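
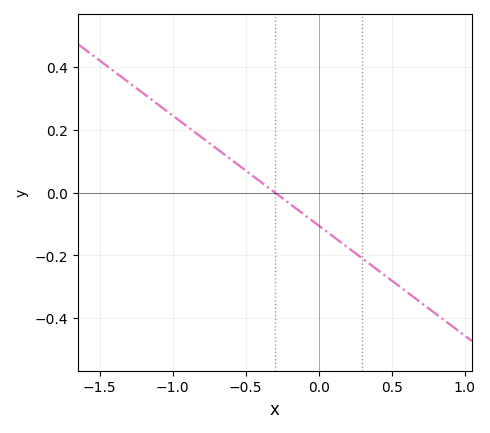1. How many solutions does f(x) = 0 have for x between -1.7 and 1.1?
1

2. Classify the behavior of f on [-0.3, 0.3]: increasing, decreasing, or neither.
decreasing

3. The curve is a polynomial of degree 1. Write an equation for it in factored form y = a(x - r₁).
y = -0.35(x + 0.3)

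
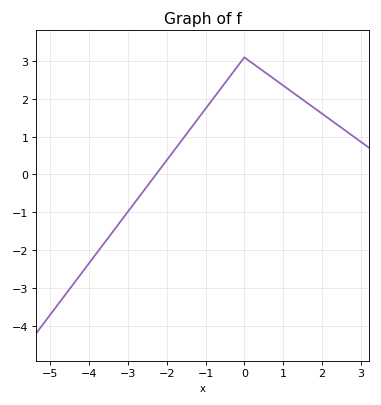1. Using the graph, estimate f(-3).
-0.983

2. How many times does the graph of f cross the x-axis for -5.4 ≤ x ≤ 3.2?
1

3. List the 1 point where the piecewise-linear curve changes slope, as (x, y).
(0, 3.1)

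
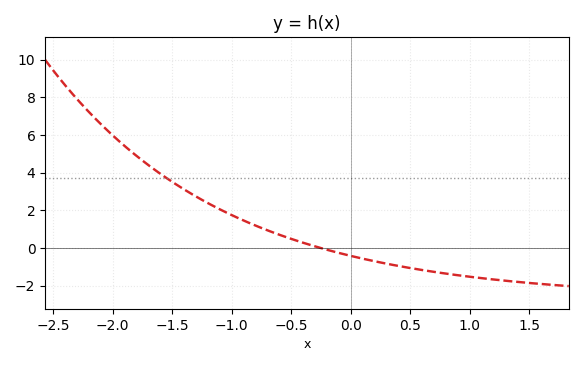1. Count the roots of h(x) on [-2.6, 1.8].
1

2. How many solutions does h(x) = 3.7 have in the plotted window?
1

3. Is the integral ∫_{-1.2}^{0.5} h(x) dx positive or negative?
positive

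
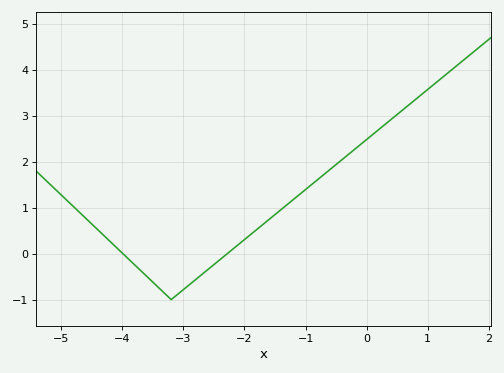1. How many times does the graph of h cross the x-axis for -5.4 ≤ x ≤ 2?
2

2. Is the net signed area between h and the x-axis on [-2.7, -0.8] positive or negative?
positive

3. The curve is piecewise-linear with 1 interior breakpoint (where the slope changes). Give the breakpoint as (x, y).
(-3.2, -1)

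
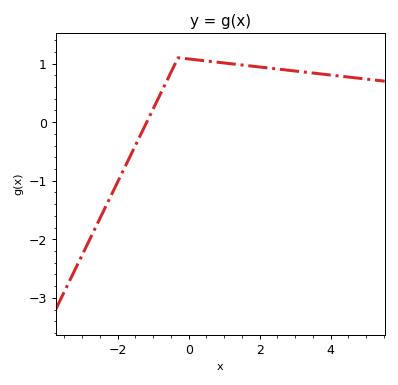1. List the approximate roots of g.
-1.18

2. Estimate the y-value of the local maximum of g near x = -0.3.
1.1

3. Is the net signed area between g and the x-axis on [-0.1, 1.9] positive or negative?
positive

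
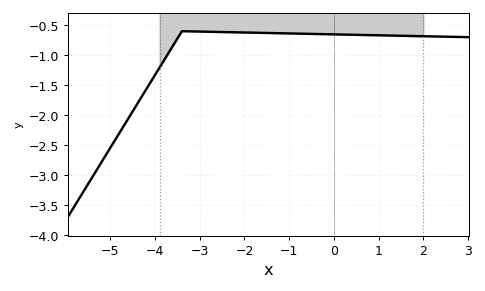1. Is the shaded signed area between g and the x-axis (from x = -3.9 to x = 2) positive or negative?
negative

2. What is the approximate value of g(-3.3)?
-0.6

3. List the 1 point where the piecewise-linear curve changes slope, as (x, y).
(-3.4, -0.6)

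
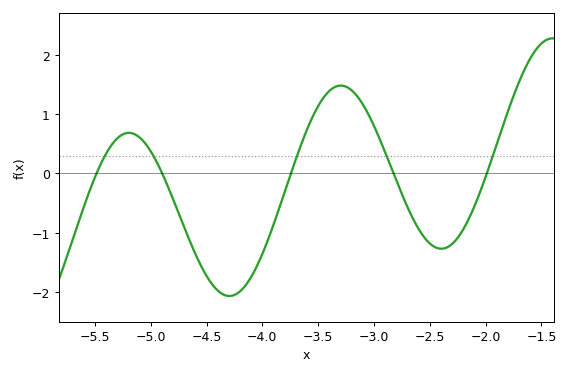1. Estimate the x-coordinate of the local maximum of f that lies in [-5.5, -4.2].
-5.2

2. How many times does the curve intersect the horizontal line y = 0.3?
5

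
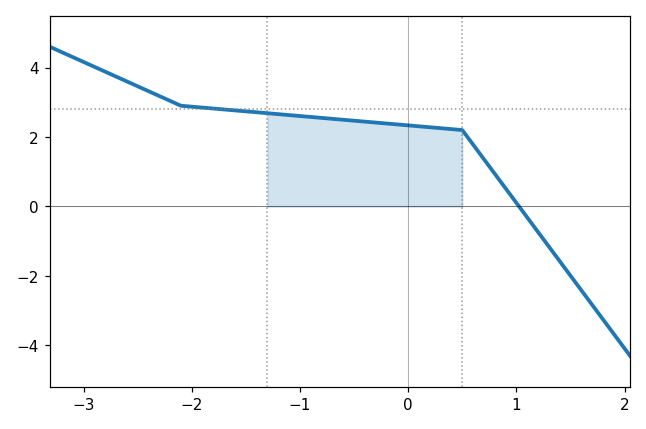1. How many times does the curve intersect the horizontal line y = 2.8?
1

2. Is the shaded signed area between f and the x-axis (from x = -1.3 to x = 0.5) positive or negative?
positive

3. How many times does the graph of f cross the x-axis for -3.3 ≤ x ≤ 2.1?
1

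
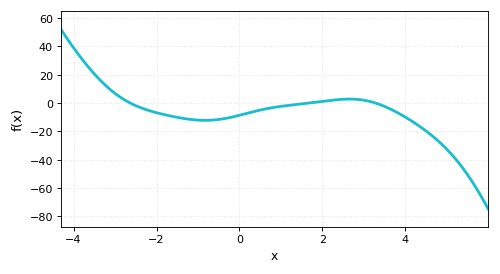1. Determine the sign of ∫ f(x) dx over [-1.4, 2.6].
negative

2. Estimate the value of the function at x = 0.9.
-2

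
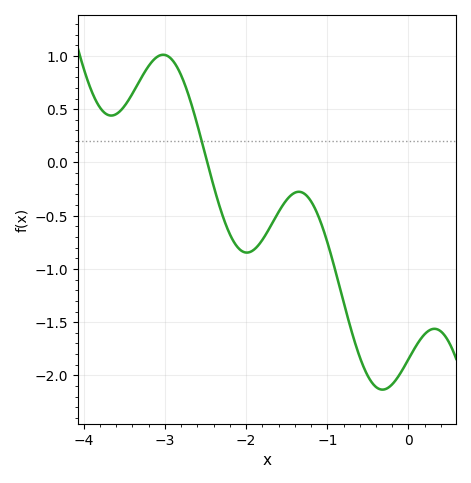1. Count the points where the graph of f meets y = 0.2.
1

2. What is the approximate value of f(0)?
-1.85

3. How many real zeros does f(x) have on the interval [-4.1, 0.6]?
1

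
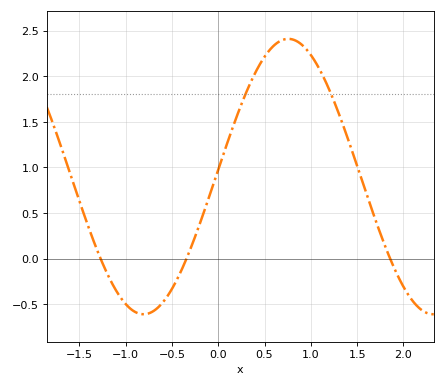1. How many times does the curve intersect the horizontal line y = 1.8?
2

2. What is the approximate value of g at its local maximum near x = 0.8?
2.4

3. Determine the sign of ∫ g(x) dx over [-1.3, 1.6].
positive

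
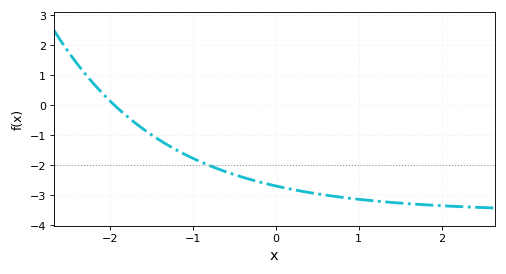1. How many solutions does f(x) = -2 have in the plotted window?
1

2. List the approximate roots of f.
-1.9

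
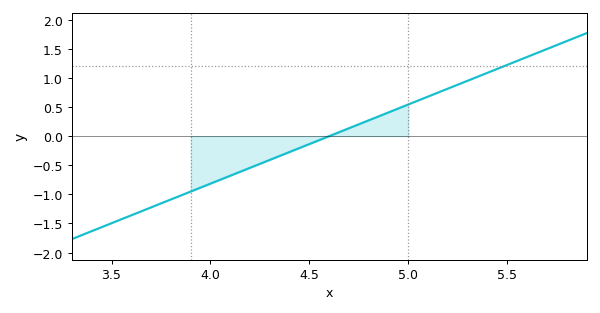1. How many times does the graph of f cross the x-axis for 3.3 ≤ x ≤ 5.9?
1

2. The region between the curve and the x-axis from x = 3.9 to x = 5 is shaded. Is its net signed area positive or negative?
negative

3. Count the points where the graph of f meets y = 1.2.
1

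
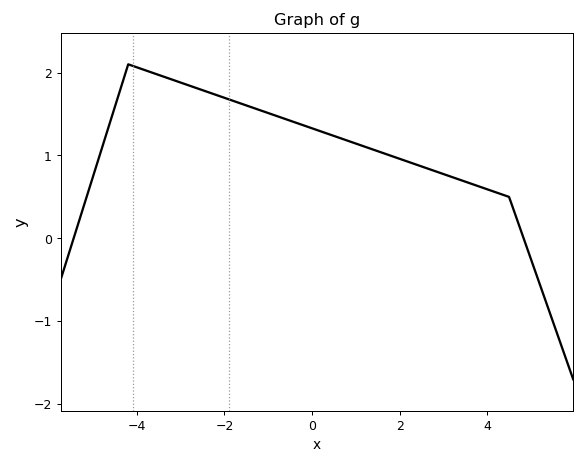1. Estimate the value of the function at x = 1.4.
1.1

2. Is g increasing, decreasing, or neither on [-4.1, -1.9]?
decreasing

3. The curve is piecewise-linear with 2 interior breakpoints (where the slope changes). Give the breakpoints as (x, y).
(-4.2, 2.1); (4.5, 0.5)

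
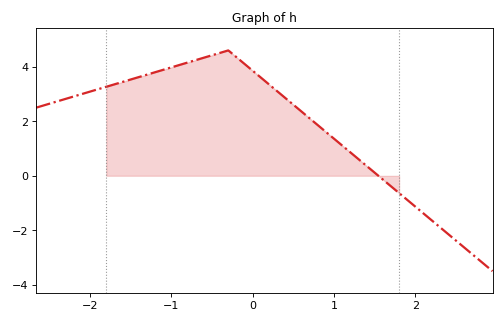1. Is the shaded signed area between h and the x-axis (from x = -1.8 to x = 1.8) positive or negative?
positive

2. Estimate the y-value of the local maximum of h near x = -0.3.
4.6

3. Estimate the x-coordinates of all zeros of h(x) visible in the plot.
1.54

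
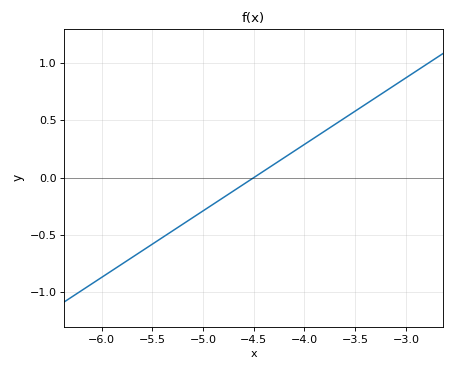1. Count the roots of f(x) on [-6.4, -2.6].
1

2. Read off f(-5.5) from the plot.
-0.58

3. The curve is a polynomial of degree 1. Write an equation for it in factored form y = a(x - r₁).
y = 0.58(x + 4.5)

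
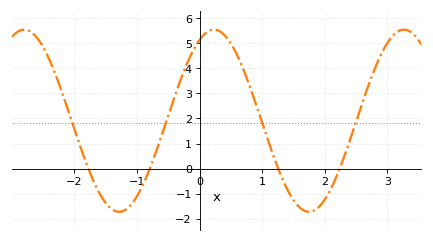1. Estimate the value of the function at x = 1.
1.8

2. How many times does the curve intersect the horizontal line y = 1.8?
4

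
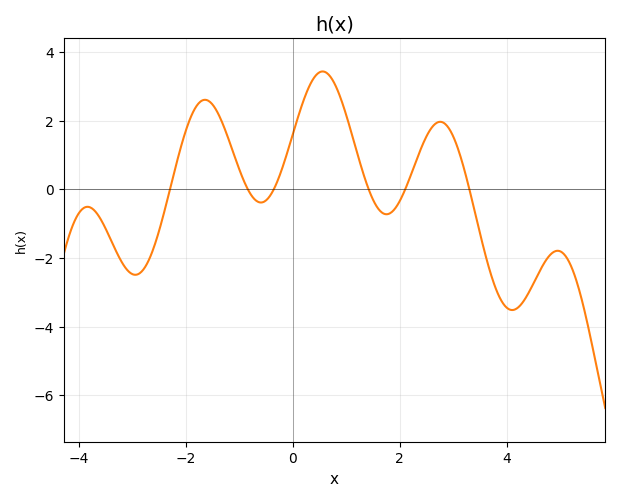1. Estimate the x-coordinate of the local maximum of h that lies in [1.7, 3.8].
2.8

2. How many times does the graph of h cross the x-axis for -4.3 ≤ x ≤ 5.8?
6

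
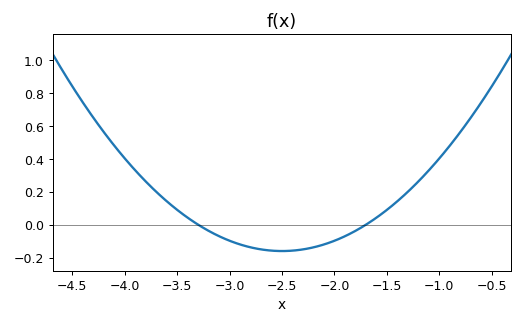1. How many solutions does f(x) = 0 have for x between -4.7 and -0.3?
2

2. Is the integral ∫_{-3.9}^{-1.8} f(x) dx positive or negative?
negative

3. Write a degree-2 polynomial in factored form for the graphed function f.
y = 0.25(x + 3.3)(x + 1.7)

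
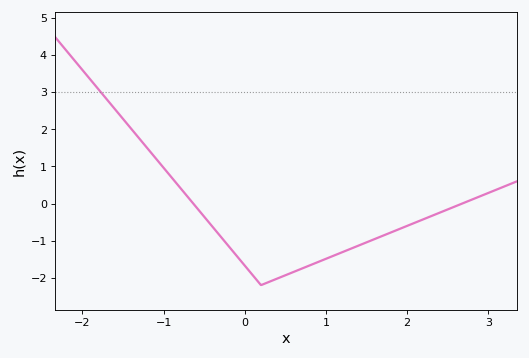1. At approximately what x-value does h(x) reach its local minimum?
0.202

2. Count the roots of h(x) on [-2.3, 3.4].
2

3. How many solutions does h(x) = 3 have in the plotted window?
1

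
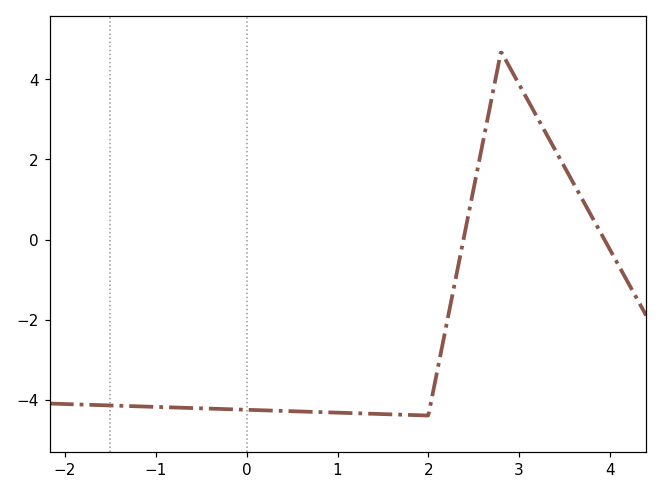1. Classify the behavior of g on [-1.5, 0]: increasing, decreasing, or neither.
decreasing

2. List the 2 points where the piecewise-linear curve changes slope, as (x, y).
(2, -4.4); (2.8, 4.7)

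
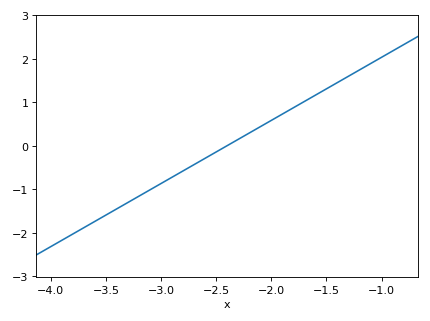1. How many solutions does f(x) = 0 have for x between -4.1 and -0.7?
1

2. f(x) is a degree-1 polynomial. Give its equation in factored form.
y = 1.45(x + 2.4)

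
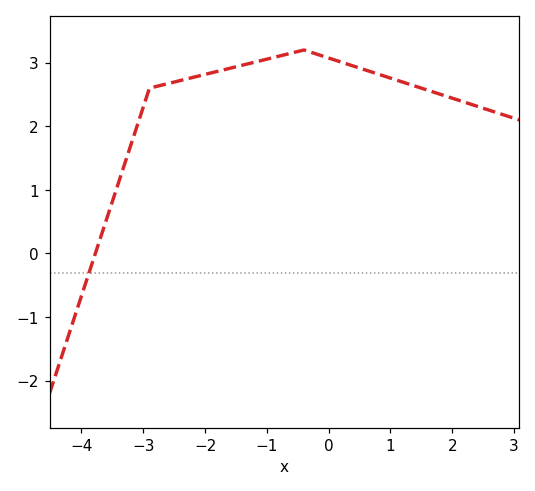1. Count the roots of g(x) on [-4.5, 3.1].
1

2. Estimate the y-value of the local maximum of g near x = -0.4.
3.2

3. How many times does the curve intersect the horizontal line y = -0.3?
1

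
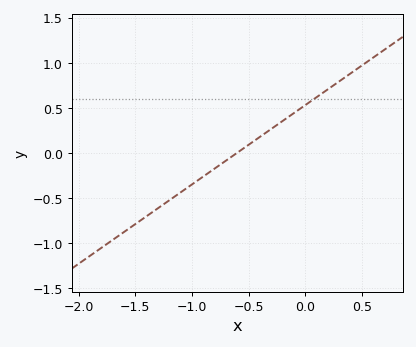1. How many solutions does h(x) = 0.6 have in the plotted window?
1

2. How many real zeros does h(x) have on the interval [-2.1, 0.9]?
1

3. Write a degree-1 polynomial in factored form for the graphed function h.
y = 0.88(x + 0.6)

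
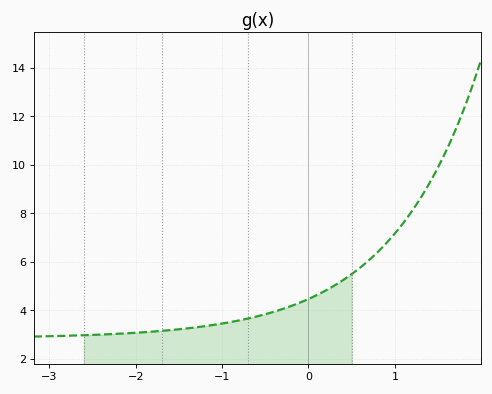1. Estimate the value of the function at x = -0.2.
4.2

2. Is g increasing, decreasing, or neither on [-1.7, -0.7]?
increasing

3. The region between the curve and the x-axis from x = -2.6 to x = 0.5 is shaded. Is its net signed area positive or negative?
positive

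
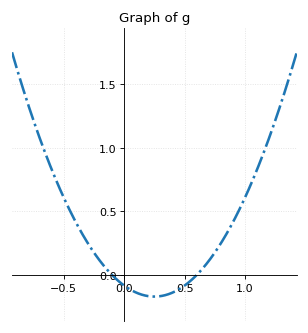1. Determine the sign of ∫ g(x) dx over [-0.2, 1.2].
positive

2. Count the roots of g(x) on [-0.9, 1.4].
2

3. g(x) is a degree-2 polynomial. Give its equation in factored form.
y = 1.38(x + 0.1)(x - 0.6)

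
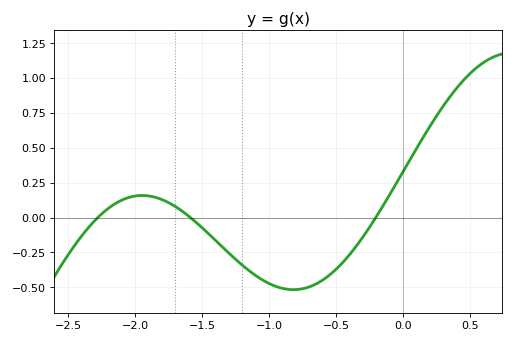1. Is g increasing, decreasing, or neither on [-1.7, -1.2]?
decreasing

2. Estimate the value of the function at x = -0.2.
0.009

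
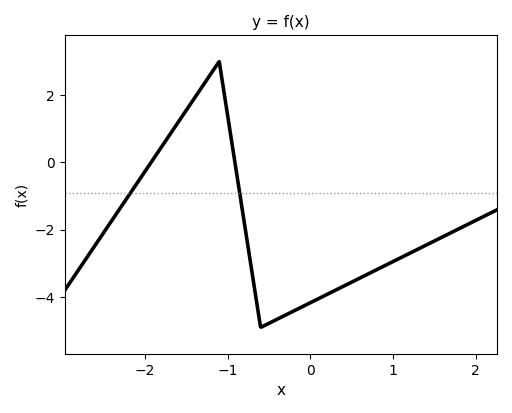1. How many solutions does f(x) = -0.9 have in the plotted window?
2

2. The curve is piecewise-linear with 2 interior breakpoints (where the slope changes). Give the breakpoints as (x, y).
(-1.1, 3); (-0.6, -4.9)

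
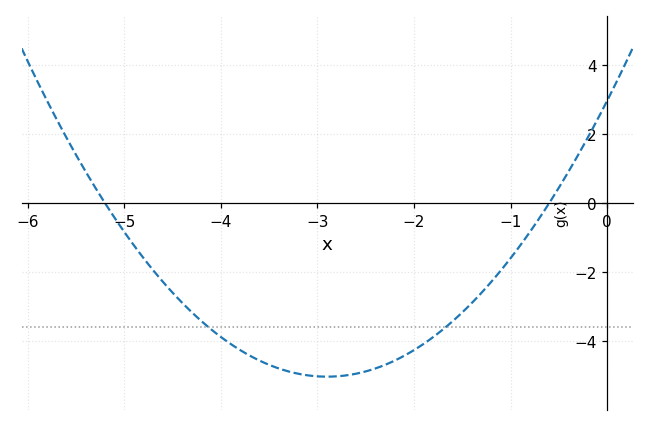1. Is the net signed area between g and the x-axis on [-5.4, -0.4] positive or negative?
negative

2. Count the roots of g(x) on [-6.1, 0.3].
2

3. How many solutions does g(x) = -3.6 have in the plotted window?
2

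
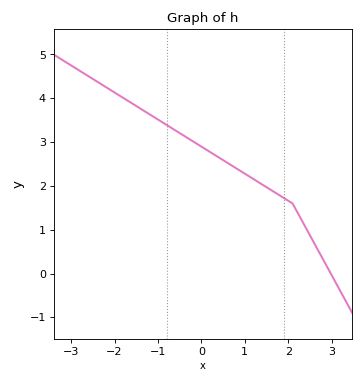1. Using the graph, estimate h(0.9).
2.34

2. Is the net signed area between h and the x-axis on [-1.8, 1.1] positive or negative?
positive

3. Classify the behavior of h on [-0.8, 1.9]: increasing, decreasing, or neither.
decreasing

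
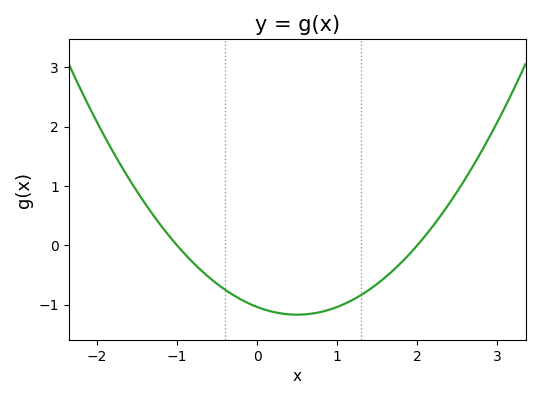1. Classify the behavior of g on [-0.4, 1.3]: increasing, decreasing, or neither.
neither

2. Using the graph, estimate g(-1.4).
0.707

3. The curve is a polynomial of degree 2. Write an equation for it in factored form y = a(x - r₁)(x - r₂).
y = 0.52(x + 1)(x - 2)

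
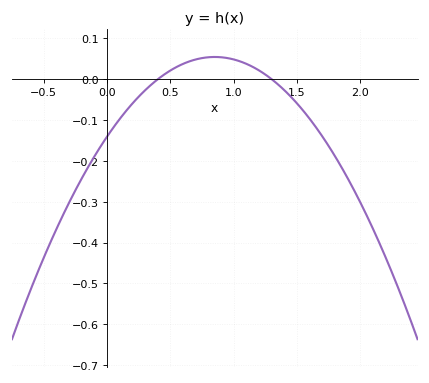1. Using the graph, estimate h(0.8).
0.054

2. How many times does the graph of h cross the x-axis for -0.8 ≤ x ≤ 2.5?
2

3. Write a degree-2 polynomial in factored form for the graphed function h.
y = -0.27(x - 0.4)(x - 1.3)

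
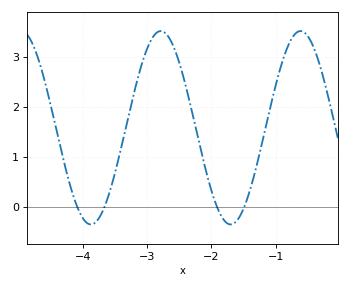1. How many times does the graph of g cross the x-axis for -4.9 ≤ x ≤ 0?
4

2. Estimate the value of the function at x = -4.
-0.224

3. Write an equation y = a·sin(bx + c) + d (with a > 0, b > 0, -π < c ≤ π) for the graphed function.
y = 1.93sin(2.89x - 2.94) + 1.58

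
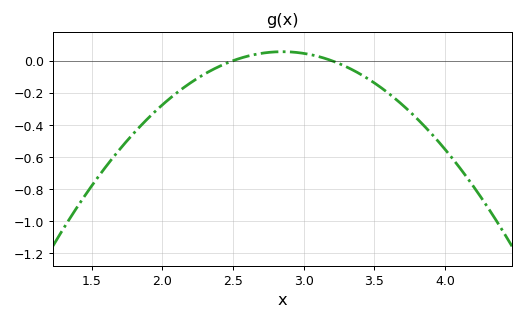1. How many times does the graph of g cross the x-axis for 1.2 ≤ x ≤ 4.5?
2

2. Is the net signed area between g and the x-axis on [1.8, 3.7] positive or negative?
negative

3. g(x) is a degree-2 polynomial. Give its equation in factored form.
y = -0.46(x - 2.5)(x - 3.2)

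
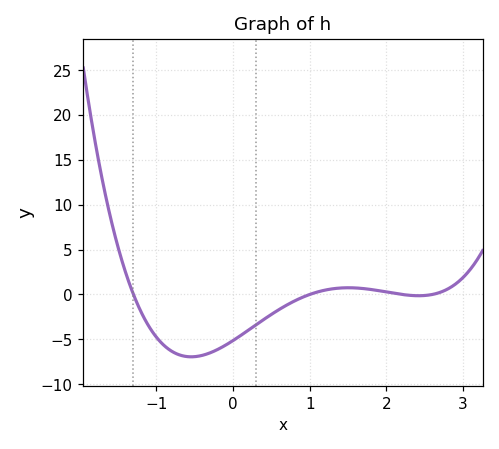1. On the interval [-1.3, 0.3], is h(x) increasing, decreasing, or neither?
neither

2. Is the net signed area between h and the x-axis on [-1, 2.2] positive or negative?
negative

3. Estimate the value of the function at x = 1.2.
0.483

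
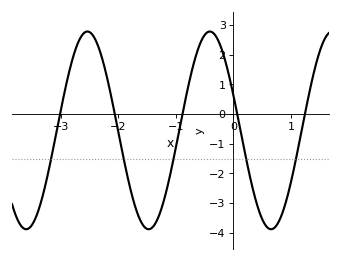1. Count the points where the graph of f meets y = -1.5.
5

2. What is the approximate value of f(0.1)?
-0.3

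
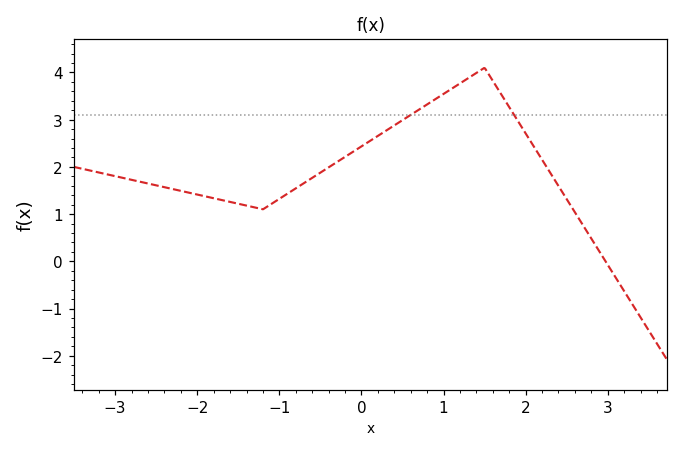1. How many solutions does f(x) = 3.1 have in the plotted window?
2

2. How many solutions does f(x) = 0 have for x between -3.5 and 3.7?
1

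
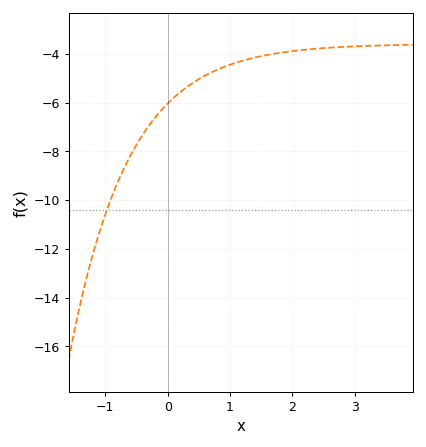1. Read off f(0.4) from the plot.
-5.2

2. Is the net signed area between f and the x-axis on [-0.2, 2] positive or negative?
negative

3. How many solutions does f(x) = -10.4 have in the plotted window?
1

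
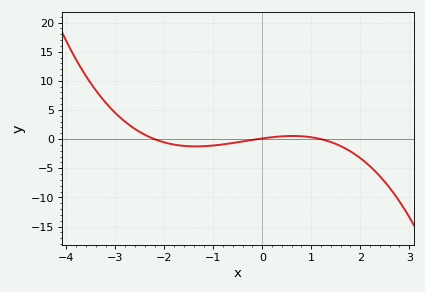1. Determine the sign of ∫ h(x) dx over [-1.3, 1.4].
negative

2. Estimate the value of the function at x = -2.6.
1.75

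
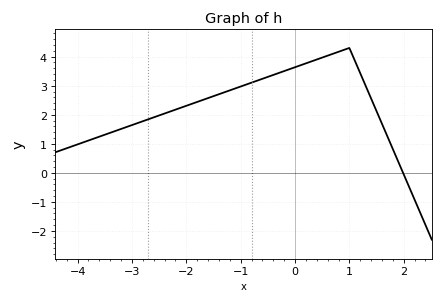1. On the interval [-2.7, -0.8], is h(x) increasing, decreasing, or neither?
increasing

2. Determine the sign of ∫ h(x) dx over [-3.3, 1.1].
positive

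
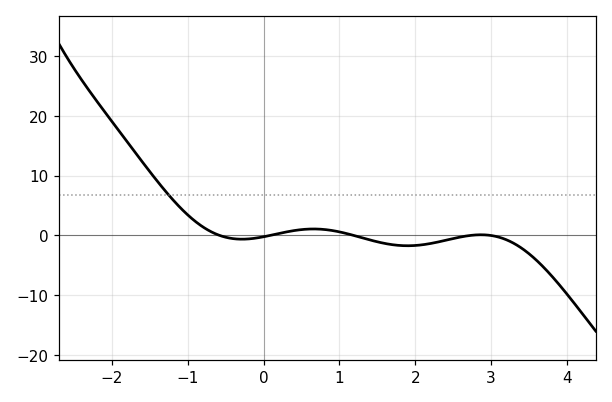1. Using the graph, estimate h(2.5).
-1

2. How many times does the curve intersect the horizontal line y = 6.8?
1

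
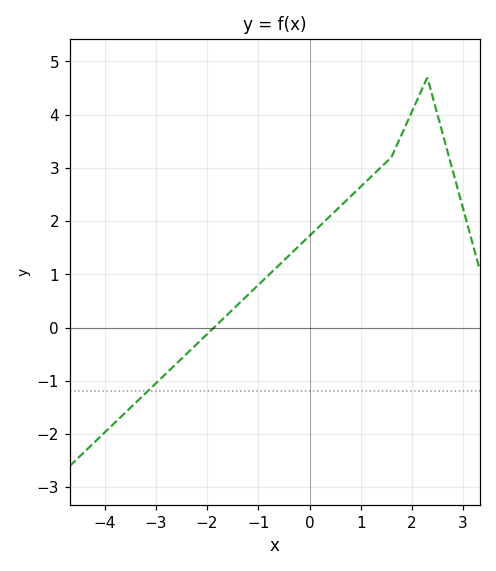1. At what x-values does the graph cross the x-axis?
-1.8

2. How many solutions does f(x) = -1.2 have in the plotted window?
1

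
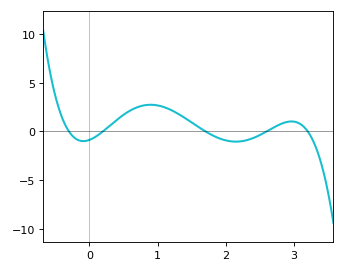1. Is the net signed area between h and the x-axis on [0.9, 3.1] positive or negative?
positive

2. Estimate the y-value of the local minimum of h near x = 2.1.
-1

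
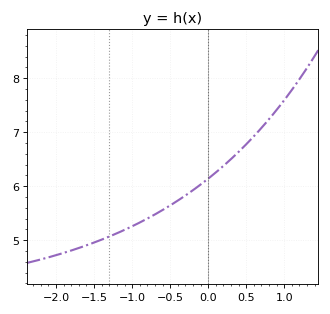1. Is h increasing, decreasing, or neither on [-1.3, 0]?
increasing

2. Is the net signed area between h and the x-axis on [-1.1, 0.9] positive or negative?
positive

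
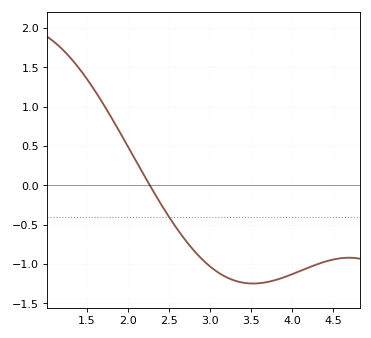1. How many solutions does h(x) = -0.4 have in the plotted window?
1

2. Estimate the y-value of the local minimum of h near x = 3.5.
-1.25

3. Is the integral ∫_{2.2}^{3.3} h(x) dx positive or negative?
negative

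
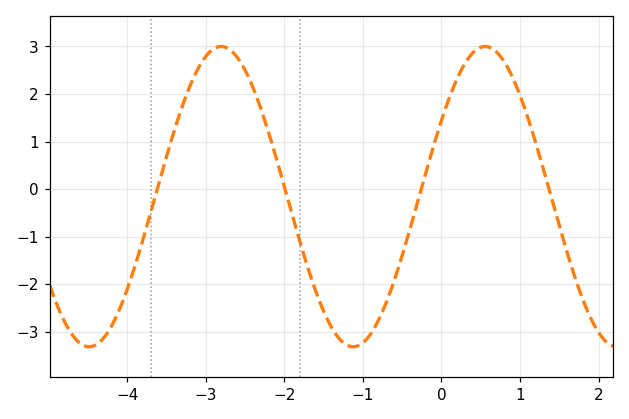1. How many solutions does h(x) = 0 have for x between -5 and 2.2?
4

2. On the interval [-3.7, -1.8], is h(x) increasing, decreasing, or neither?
neither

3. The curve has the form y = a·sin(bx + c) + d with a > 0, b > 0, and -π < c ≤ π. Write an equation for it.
y = 3.16sin(1.9x + 0.53) - 0.16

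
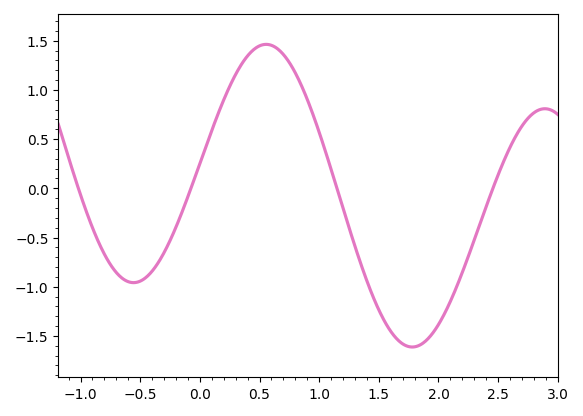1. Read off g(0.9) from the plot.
0.9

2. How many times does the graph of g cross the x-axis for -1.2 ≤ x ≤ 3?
4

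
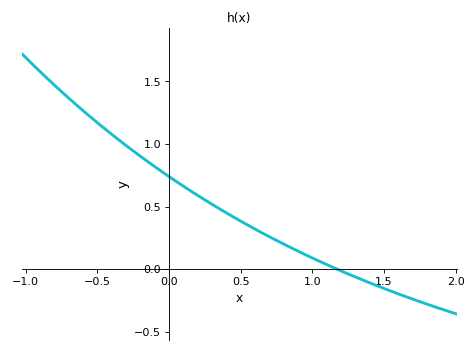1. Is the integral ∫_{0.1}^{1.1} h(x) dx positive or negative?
positive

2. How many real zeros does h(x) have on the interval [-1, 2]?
1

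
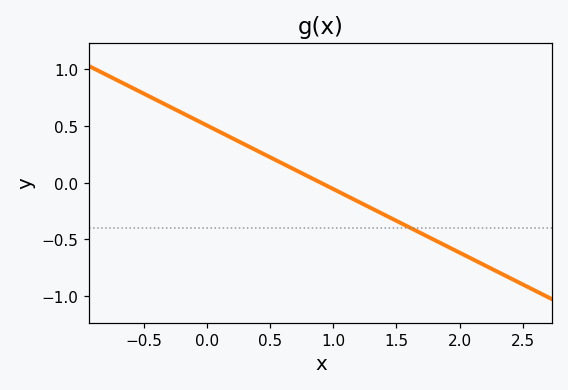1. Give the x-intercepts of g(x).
0.9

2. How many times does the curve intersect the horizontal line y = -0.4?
1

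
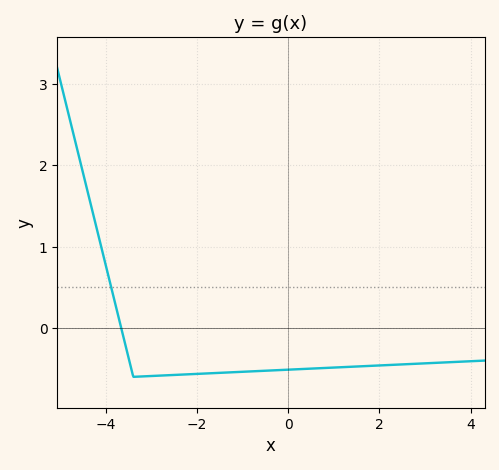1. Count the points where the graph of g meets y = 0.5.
1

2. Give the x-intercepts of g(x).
-3.6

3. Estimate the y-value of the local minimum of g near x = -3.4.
-0.6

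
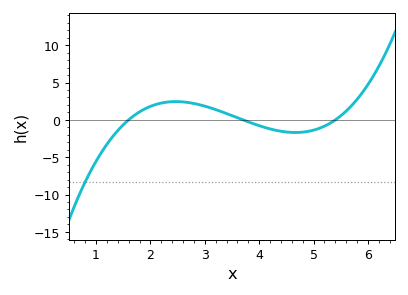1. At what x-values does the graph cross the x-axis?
1.6, 3.7, 5.4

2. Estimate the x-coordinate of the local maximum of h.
2.5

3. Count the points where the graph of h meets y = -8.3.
1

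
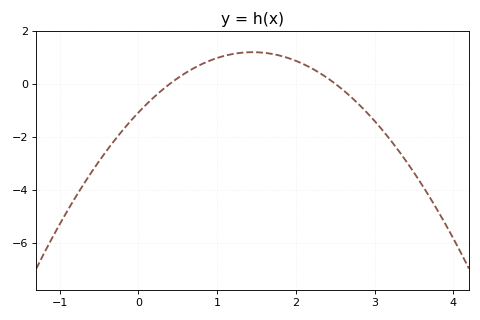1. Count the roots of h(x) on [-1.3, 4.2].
2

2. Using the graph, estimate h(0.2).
-0.497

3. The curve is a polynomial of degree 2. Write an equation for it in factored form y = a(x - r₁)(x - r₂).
y = -1.08(x - 0.4)(x - 2.5)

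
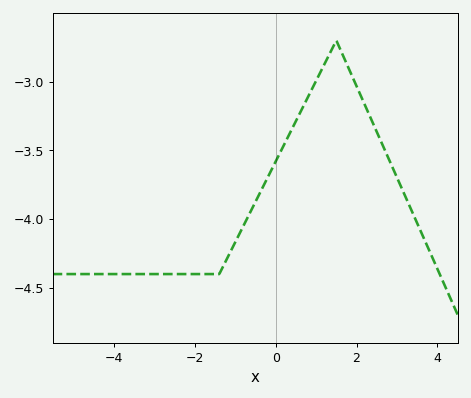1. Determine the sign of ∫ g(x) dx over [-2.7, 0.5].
negative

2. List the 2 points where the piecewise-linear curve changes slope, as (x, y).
(-1.4, -4.4); (1.5, -2.7)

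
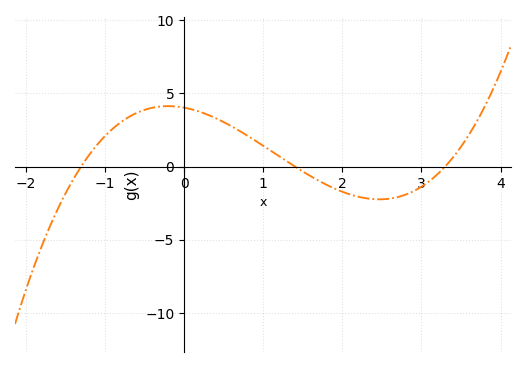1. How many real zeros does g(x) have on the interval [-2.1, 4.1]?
3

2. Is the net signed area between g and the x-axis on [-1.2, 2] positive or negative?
positive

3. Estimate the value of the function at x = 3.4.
0.5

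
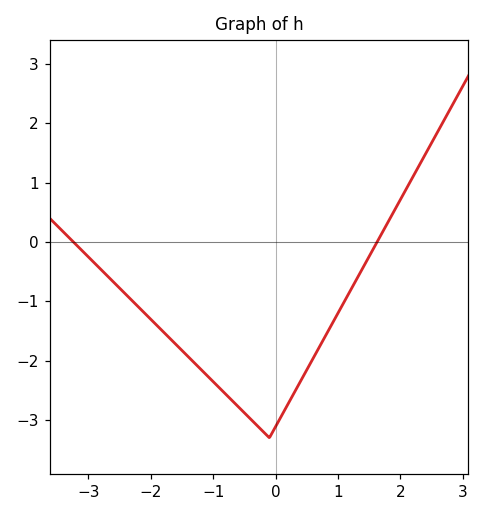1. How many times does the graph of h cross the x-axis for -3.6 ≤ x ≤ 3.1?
2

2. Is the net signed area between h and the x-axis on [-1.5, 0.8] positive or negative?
negative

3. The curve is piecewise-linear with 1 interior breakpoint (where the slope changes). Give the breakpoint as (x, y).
(-0.1, -3.3)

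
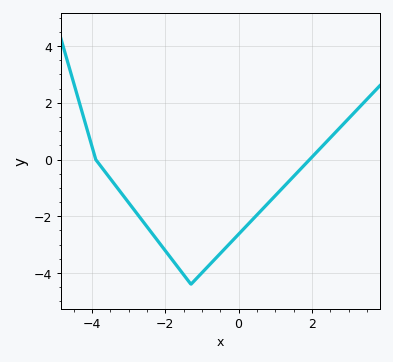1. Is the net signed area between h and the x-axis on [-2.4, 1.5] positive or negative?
negative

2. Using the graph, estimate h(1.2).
-1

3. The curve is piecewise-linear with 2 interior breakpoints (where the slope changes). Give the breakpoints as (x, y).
(-3.9, 0); (-1.3, -4.4)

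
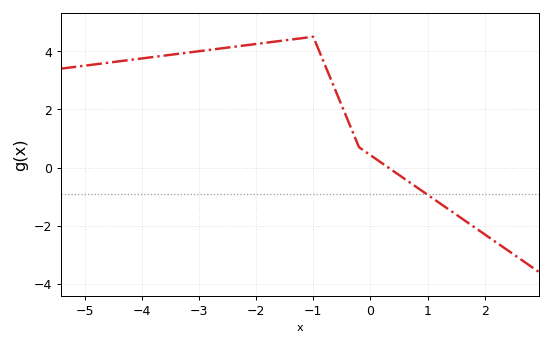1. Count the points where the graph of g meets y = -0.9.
1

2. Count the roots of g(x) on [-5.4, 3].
1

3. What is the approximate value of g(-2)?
4.25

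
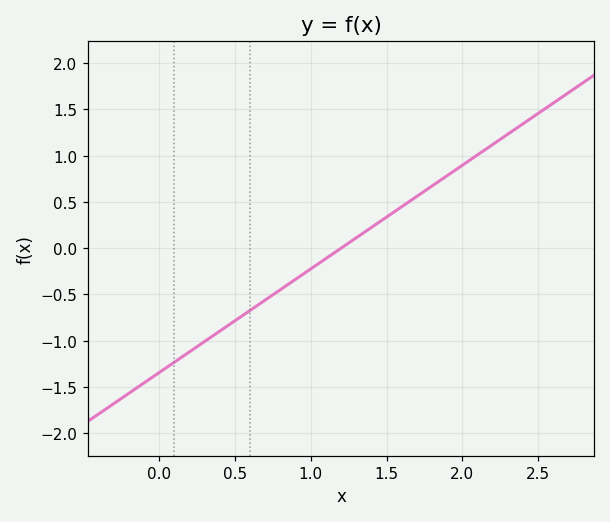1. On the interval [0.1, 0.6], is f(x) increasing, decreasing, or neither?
increasing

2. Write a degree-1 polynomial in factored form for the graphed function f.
y = 1.12(x - 1.2)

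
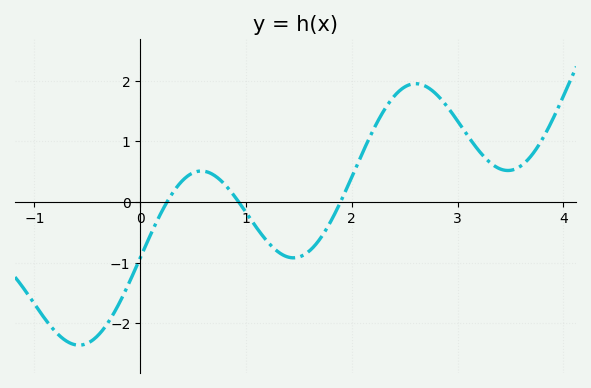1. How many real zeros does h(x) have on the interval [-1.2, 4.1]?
3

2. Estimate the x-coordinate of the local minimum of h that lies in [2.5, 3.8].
3.48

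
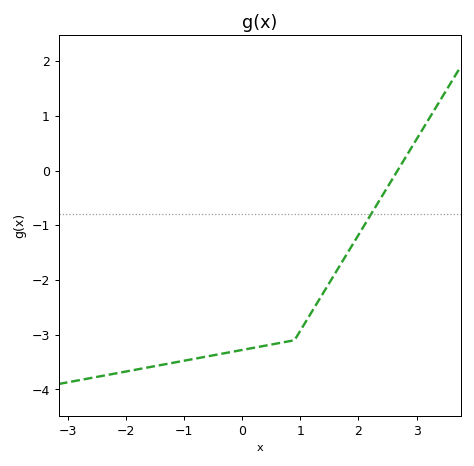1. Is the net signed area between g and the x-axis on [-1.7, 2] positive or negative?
negative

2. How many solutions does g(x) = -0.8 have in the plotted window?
1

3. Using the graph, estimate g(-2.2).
-3.7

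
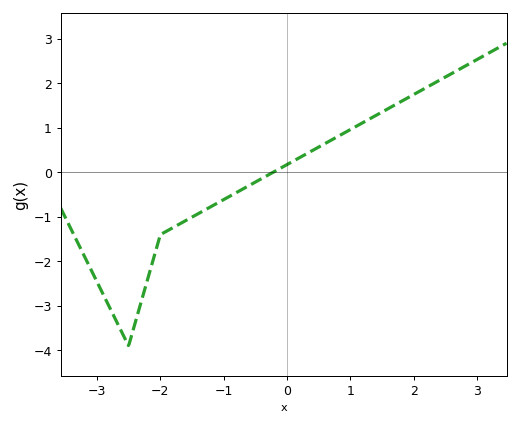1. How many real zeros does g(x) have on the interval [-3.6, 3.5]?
1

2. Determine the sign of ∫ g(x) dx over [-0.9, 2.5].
positive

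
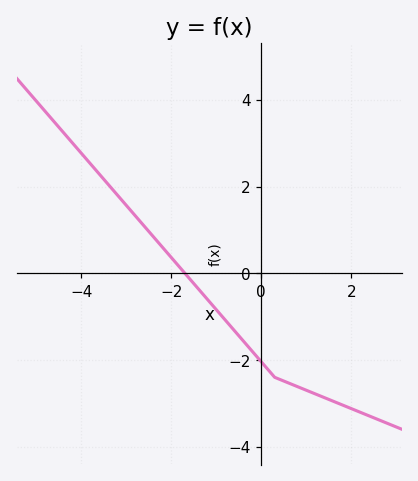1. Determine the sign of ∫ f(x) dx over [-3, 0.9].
negative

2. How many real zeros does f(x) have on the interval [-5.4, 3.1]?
1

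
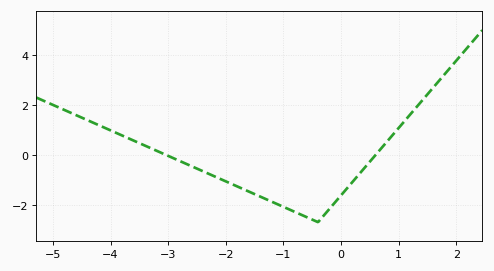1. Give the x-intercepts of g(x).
-3, 0.6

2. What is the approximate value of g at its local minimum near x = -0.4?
-2.6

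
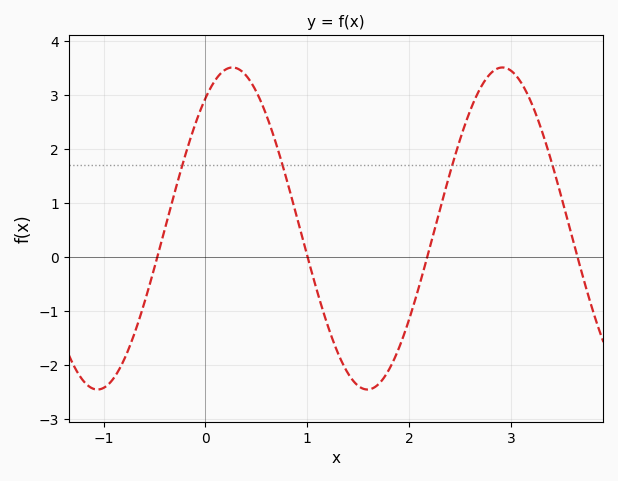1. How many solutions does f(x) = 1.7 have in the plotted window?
4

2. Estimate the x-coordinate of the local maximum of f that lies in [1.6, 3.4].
2.92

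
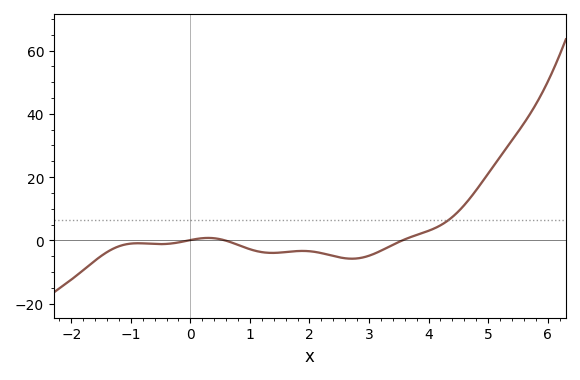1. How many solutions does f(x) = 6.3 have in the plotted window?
1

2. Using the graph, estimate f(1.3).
-4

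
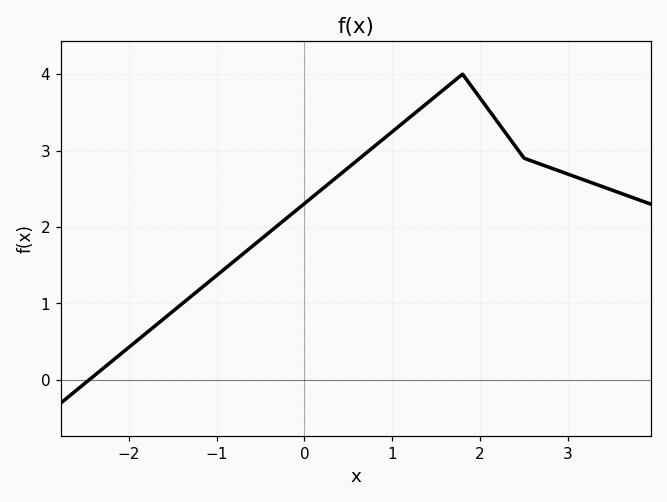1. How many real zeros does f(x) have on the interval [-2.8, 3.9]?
1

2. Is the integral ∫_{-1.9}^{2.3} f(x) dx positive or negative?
positive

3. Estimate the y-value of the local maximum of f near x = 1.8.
4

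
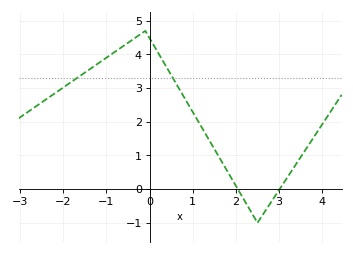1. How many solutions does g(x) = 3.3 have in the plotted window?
2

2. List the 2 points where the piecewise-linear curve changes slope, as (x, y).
(-0.1, 4.7); (2.5, -1)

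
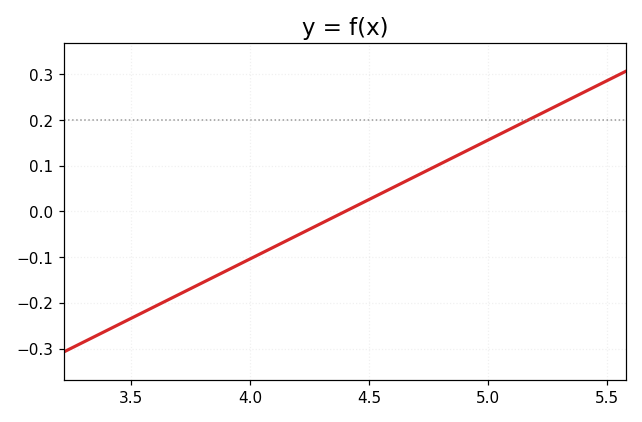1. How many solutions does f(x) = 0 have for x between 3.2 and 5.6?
1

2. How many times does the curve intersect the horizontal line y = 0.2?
1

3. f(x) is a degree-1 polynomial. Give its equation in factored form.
y = 0.26(x - 4.4)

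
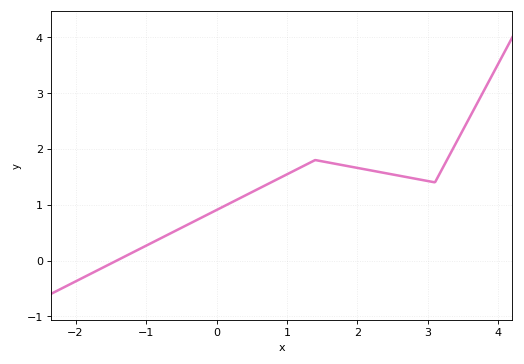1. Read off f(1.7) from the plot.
1.73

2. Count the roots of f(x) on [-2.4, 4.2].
1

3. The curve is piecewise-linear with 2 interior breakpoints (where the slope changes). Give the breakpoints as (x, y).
(1.4, 1.8); (3.1, 1.4)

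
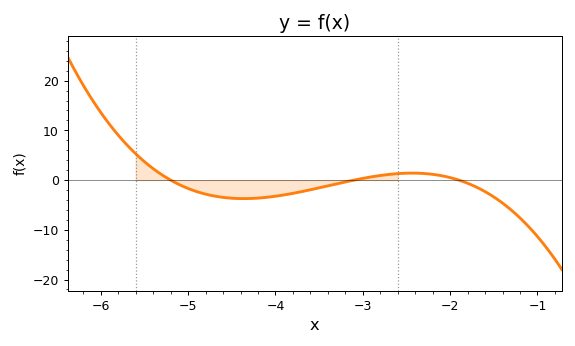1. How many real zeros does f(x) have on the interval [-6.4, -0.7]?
3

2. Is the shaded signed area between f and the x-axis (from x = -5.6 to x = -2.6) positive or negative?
negative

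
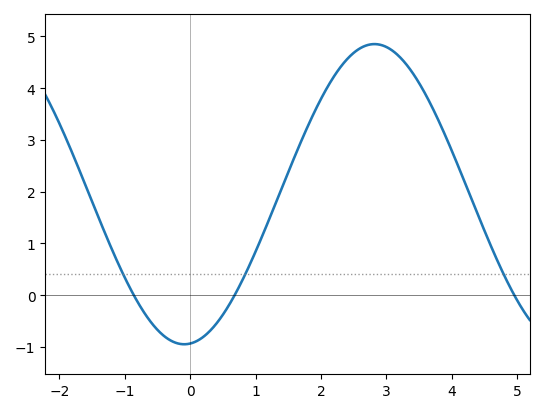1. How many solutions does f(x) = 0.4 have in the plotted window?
3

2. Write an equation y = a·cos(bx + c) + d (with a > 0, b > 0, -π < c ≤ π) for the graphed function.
y = 2.9cos(1.08x - 3.04) + 1.95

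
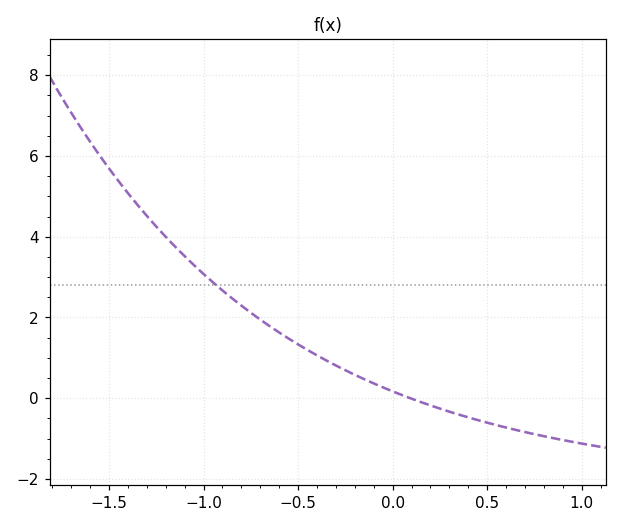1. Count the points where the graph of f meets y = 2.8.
1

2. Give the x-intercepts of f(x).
0.1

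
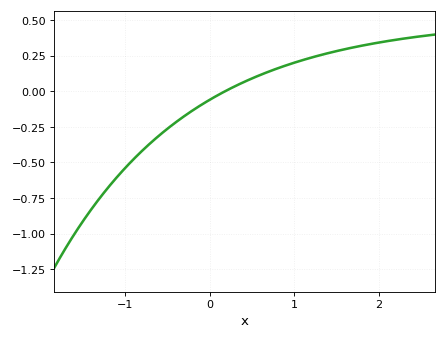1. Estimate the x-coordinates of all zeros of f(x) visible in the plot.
0.182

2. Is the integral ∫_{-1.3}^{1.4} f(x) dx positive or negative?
negative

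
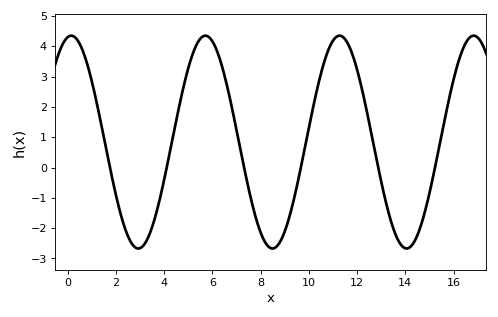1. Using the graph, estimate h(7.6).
-1.03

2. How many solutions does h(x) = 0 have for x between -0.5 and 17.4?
6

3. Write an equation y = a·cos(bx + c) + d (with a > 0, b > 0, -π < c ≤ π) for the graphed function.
y = 3.51cos(1.13x - 0.172) + 0.84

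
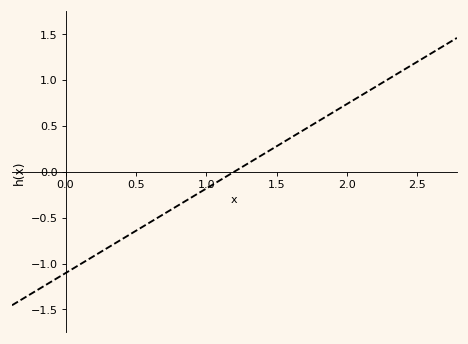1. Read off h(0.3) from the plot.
-0.828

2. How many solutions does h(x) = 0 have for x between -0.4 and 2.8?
1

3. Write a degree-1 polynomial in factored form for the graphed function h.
y = 0.92(x - 1.2)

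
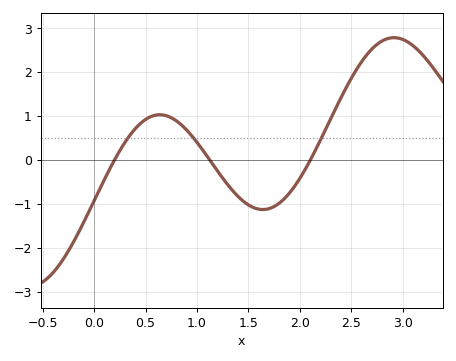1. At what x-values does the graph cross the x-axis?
0.2, 1.1, 2.1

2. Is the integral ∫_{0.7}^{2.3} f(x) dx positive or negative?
negative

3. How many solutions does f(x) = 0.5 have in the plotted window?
3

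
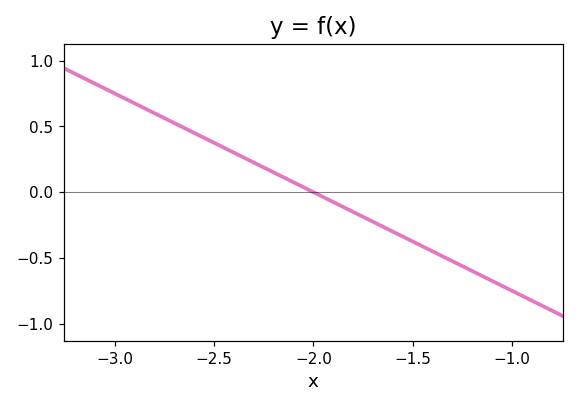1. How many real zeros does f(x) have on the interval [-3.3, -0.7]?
1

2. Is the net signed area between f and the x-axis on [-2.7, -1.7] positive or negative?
positive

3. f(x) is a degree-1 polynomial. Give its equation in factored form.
y = -0.75(x + 2)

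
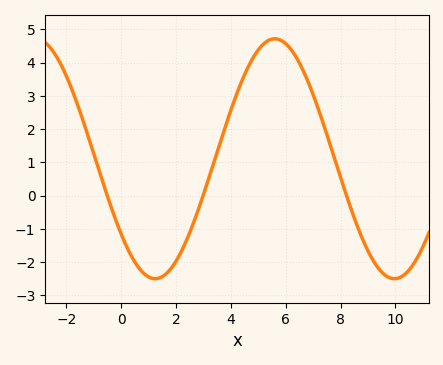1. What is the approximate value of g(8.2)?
0.043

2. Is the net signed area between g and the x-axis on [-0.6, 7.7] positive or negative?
positive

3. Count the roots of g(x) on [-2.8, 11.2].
3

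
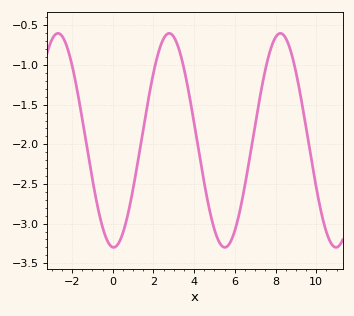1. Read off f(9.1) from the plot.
-1.2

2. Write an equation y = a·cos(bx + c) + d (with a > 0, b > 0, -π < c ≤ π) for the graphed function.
y = 1.35cos(1.1x + 3.1) - 1.95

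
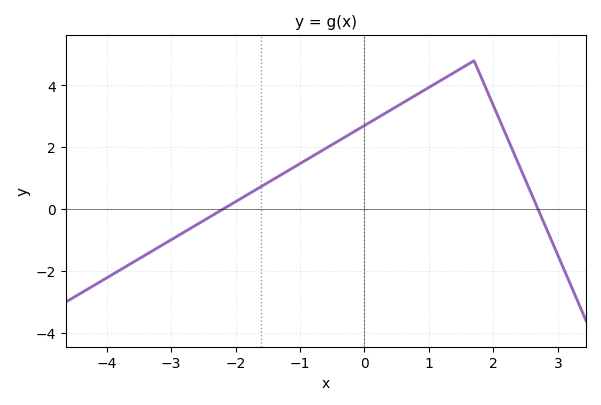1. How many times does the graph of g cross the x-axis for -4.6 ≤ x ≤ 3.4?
2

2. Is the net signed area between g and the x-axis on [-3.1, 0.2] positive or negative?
positive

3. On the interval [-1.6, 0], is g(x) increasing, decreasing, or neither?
increasing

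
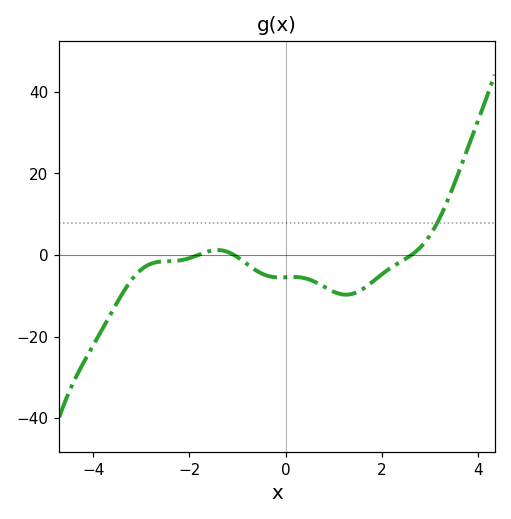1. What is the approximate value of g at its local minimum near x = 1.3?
-9.71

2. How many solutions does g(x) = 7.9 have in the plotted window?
1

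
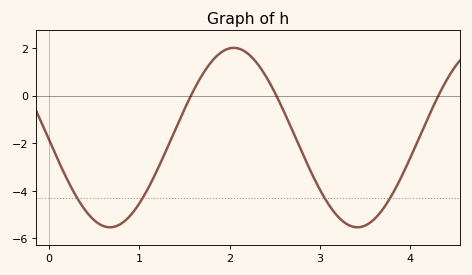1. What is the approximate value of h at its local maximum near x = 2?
2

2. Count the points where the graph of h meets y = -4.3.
4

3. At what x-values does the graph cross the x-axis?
1.6, 2.5, 4.3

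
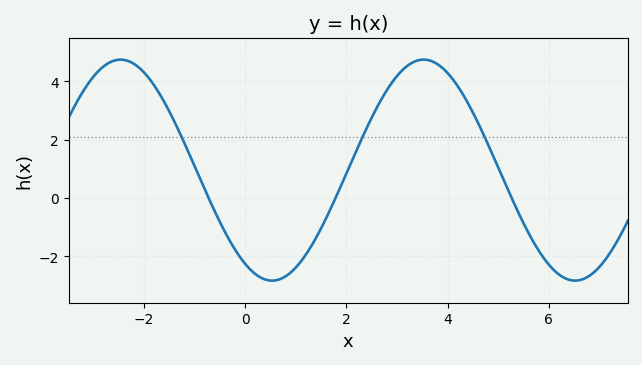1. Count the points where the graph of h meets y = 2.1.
3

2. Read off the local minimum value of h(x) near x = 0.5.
-2.8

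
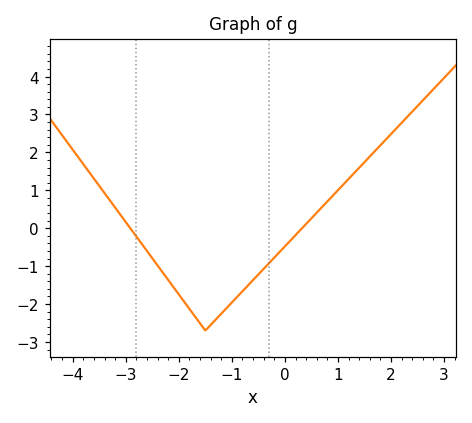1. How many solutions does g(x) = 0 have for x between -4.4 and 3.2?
2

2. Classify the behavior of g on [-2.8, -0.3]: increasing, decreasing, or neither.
neither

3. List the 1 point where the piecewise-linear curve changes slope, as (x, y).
(-1.5, -2.7)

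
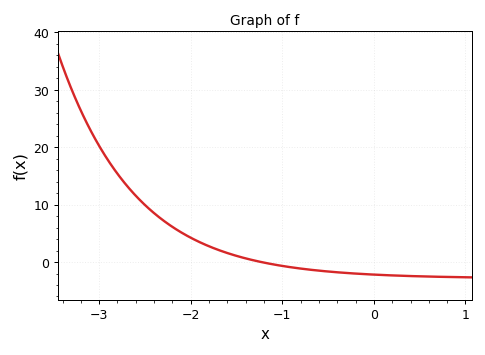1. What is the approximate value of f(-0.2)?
-2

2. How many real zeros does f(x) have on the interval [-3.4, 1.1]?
1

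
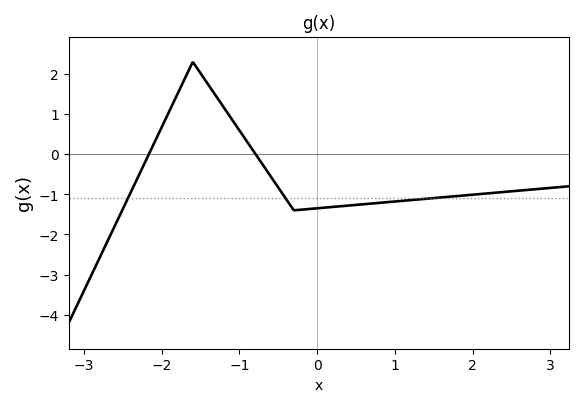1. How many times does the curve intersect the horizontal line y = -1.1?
3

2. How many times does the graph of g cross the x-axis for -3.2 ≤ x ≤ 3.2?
2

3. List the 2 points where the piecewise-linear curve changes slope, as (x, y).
(-1.6, 2.3); (-0.3, -1.4)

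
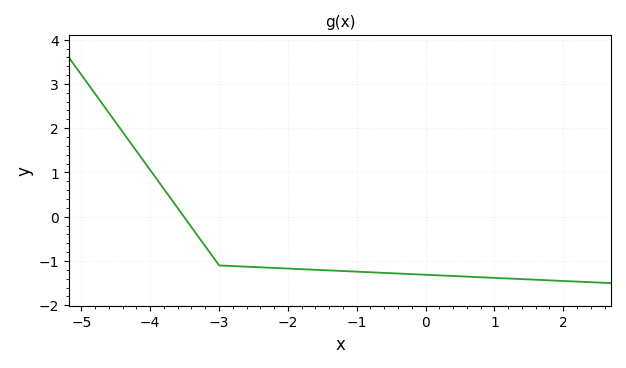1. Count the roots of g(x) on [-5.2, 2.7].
1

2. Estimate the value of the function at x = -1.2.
-1.23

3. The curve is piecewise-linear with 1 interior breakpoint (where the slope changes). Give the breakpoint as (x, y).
(-3, -1.1)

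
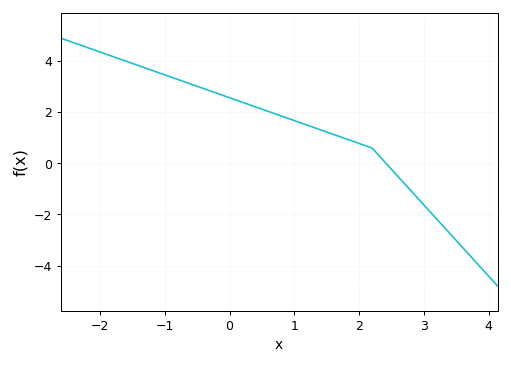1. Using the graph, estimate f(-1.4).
3.8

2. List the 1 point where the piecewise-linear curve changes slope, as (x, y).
(2.2, 0.6)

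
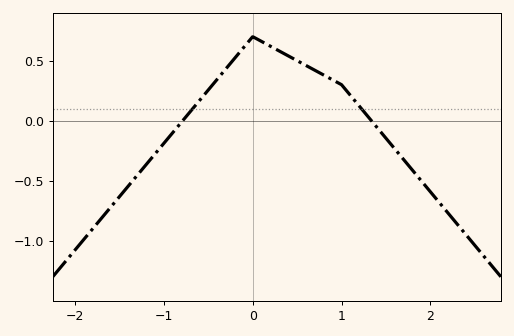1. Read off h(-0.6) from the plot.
0.167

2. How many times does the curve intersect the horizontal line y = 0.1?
2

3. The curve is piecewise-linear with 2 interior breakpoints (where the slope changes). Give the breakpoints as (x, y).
(0, 0.7); (1, 0.3)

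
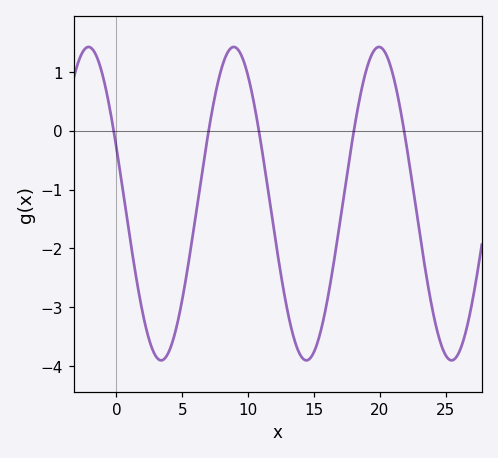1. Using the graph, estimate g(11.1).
-0.4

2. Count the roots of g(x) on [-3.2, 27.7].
5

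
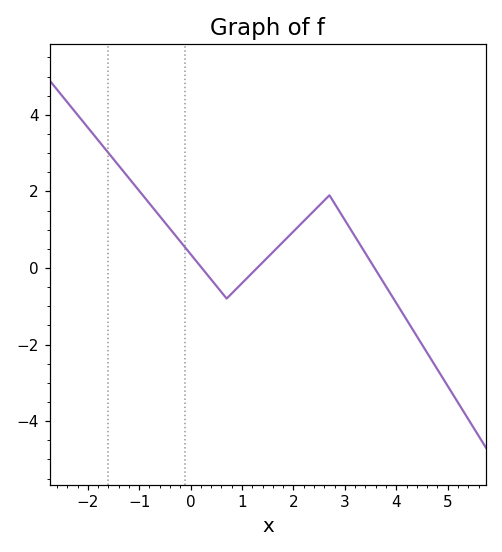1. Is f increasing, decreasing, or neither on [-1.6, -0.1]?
decreasing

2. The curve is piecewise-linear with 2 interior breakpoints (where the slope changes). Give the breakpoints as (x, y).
(0.7, -0.8); (2.7, 1.9)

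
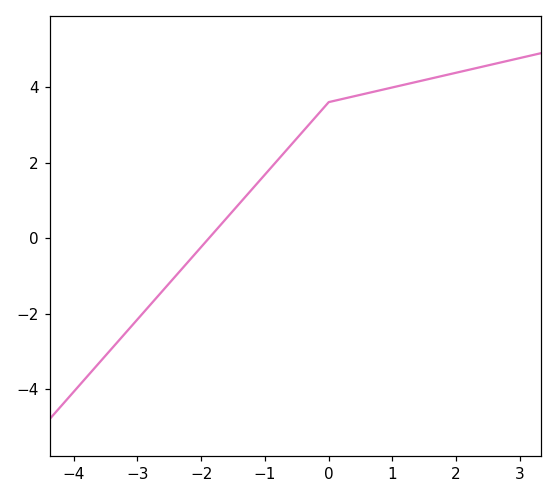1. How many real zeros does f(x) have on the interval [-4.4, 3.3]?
1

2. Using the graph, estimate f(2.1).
4.4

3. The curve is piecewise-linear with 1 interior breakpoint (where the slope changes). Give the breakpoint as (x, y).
(0, 3.6)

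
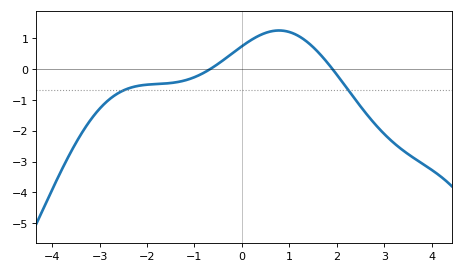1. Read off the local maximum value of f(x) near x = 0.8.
1.2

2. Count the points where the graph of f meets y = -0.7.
2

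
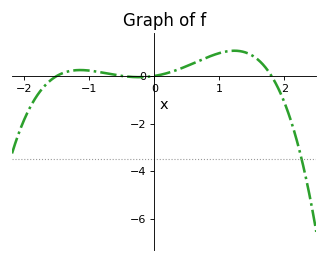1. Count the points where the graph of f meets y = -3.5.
1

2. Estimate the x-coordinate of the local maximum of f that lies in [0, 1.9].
1.2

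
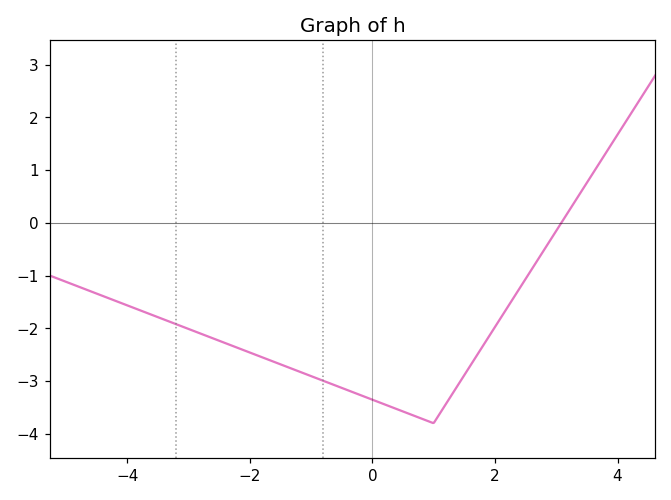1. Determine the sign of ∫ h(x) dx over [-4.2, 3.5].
negative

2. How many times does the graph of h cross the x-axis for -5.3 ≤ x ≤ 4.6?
1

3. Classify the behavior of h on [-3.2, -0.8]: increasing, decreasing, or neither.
decreasing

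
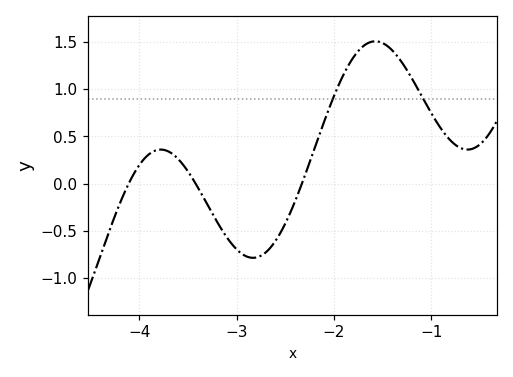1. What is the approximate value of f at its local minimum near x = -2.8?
-0.785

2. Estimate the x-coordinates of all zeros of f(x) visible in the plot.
-4.11, -3.42, -2.33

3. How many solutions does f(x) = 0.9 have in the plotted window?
2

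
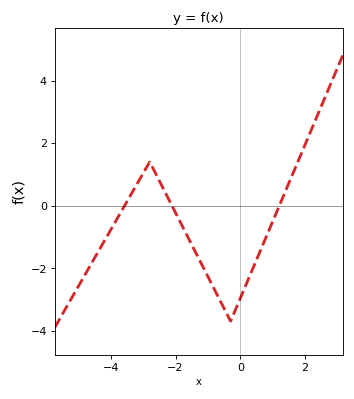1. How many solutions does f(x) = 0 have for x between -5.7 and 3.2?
3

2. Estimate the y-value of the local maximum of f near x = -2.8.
1.4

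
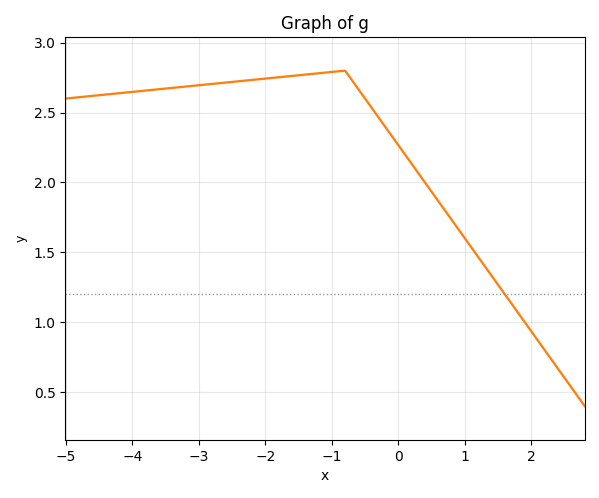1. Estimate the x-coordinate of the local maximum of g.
-0.801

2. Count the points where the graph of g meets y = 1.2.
1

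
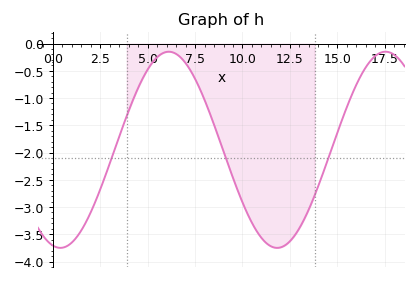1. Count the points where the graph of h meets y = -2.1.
3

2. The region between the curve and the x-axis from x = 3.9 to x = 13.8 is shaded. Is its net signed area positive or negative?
negative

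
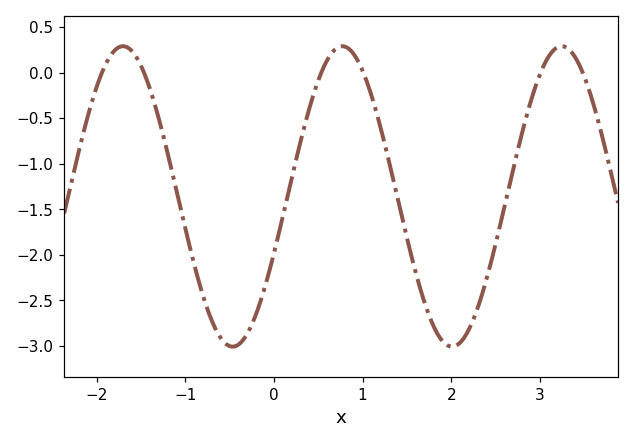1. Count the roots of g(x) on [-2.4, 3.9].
6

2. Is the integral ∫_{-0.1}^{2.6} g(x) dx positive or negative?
negative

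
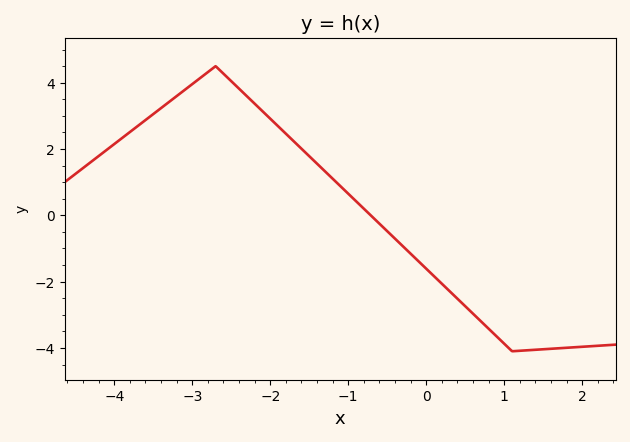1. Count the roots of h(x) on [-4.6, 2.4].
1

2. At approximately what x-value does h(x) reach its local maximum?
-2.7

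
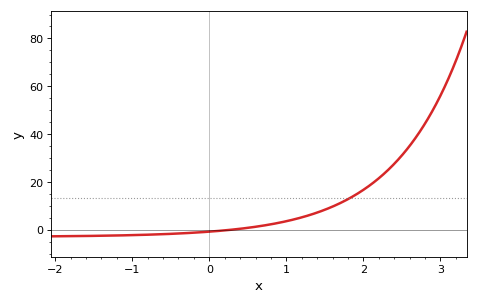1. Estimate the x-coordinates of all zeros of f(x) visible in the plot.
0.3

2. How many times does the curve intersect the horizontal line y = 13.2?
1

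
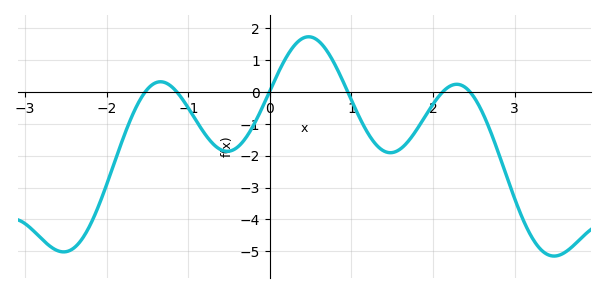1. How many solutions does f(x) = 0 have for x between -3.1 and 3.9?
6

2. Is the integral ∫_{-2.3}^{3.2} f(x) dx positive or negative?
negative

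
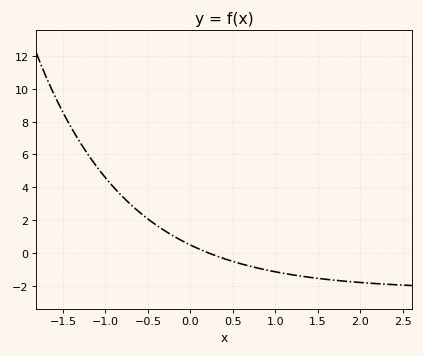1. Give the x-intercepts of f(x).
0.222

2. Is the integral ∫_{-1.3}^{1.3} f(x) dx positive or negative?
positive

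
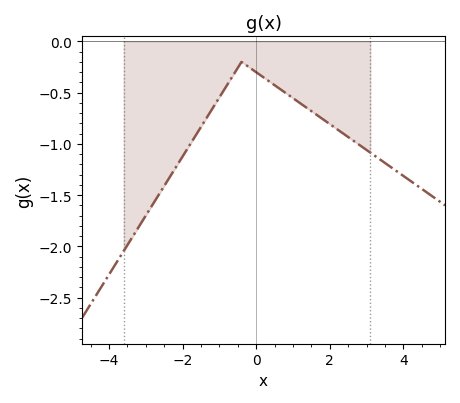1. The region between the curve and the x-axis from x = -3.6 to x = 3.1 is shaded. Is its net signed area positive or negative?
negative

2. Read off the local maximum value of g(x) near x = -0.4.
-0.2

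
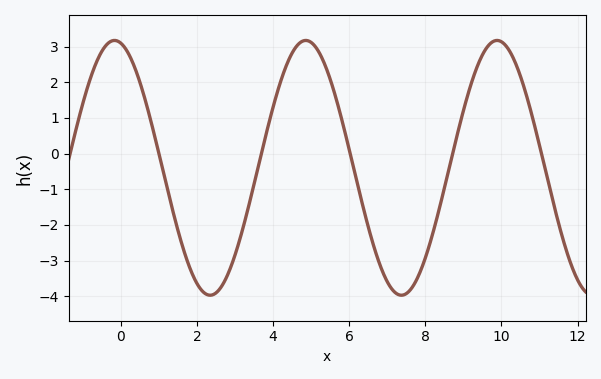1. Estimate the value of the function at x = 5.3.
2.6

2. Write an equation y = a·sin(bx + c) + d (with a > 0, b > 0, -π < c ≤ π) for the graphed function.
y = 3.57sin(1.2x + 1.8) - 0.4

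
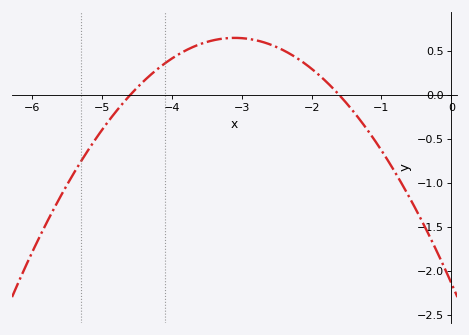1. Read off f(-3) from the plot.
0.65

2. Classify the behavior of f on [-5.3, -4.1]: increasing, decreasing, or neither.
increasing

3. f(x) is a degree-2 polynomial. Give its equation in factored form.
y = -0.29(x + 4.6)(x + 1.6)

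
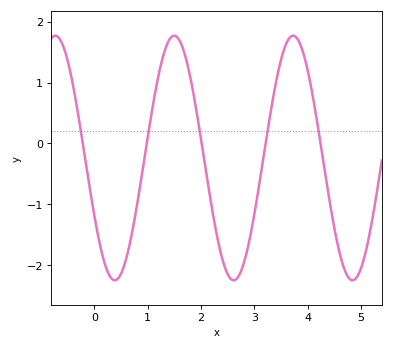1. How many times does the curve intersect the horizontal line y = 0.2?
5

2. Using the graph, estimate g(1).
0.1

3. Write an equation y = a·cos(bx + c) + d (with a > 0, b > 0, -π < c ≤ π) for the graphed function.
y = 2.01cos(2.8x + 2.1) - 0.24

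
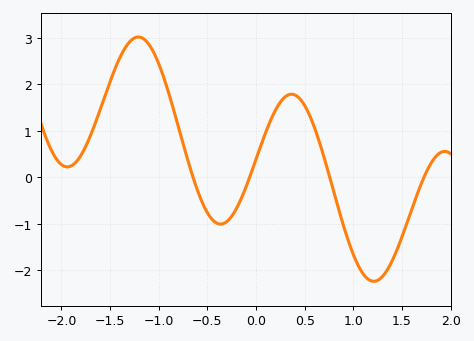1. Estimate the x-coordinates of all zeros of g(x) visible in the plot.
-0.6, -0.1, 0.8, 1.7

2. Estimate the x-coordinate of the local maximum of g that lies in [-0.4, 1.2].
0.4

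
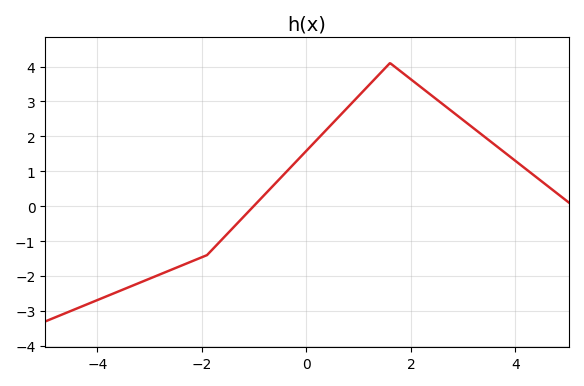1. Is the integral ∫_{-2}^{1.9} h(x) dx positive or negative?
positive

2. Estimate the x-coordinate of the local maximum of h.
1.6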